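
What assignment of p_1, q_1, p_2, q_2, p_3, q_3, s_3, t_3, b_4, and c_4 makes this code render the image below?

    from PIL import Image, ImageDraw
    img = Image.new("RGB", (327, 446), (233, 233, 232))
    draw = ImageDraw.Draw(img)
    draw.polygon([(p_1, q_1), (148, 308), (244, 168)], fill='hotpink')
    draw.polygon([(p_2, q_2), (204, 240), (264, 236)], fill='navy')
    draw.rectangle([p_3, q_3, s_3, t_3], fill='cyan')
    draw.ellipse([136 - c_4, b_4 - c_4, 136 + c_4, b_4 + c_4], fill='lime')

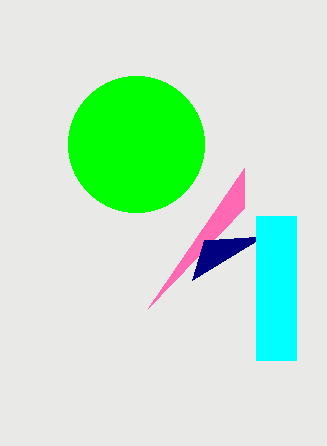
p_1 = 244
q_1 = 208
p_2 = 192
q_2 = 280
p_3 = 256
q_3 = 216
s_3 = 296
t_3 = 360
b_4 = 144
c_4 = 68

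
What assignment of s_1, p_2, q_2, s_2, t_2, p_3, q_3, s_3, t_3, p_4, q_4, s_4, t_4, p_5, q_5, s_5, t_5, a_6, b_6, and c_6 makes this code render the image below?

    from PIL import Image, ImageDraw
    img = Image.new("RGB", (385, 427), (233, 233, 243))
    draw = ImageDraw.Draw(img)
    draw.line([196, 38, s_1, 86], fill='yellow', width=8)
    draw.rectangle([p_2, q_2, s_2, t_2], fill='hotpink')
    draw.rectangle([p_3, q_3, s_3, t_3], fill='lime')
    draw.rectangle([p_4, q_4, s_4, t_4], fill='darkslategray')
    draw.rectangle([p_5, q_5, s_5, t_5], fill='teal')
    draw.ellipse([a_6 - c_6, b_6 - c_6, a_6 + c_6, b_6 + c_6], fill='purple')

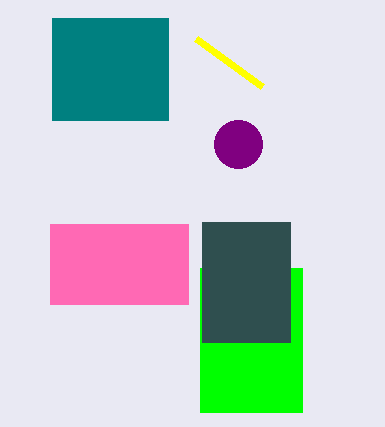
s_1 = 262; p_2 = 50; q_2 = 224; s_2 = 188; t_2 = 304; p_3 = 200; q_3 = 268; s_3 = 302; t_3 = 412; p_4 = 202; q_4 = 222; s_4 = 290; t_4 = 342; p_5 = 52; q_5 = 18; s_5 = 168; t_5 = 120; a_6 = 238; b_6 = 144; c_6 = 24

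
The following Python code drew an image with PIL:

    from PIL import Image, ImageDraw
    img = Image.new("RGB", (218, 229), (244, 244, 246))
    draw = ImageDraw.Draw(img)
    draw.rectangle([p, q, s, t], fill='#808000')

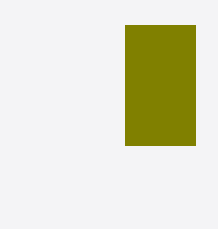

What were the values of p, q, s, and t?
p = 125
q = 25
s = 195
t = 145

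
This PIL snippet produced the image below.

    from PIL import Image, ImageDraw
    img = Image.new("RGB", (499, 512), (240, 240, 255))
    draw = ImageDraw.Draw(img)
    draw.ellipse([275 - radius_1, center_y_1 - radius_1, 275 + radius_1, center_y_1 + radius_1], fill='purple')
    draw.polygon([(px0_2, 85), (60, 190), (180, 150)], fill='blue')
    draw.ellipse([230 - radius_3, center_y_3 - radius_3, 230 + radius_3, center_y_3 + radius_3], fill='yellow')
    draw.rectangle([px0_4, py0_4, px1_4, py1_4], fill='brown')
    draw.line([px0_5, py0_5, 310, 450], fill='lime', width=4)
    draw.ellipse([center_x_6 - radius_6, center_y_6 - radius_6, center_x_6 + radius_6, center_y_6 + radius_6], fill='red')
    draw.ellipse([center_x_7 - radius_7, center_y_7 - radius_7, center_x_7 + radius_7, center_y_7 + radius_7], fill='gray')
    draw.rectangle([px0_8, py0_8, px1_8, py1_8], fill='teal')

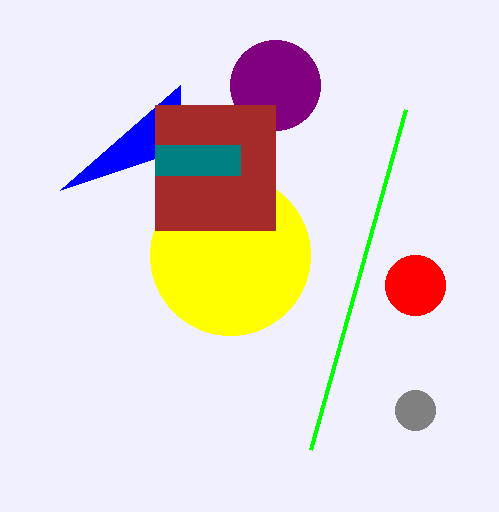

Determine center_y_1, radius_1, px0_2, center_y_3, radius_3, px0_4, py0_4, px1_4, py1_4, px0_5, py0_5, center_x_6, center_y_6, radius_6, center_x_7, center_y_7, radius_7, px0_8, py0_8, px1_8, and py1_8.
center_y_1 = 85, radius_1 = 45, px0_2 = 180, center_y_3 = 255, radius_3 = 80, px0_4 = 155, py0_4 = 105, px1_4 = 275, py1_4 = 230, px0_5 = 405, py0_5 = 110, center_x_6 = 415, center_y_6 = 285, radius_6 = 30, center_x_7 = 415, center_y_7 = 410, radius_7 = 20, px0_8 = 155, py0_8 = 145, px1_8 = 240, py1_8 = 175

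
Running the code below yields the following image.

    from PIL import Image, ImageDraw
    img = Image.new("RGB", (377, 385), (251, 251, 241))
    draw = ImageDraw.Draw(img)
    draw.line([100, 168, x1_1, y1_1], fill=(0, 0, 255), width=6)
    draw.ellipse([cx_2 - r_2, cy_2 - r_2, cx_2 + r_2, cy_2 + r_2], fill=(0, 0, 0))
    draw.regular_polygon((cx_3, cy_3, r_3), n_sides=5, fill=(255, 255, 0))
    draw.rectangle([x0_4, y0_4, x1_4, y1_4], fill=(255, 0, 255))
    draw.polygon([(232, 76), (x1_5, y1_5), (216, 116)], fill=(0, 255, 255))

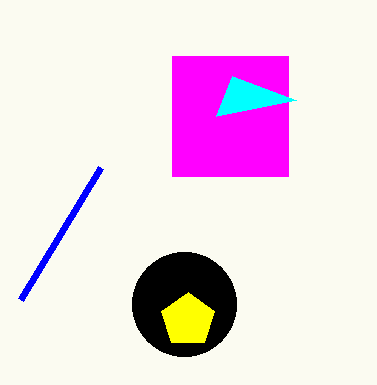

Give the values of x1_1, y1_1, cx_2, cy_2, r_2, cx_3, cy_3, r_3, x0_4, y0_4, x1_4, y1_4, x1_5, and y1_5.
x1_1 = 20
y1_1 = 300
cx_2 = 184
cy_2 = 304
r_2 = 52
cx_3 = 188
cy_3 = 320
r_3 = 28
x0_4 = 172
y0_4 = 56
x1_4 = 288
y1_4 = 176
x1_5 = 296
y1_5 = 100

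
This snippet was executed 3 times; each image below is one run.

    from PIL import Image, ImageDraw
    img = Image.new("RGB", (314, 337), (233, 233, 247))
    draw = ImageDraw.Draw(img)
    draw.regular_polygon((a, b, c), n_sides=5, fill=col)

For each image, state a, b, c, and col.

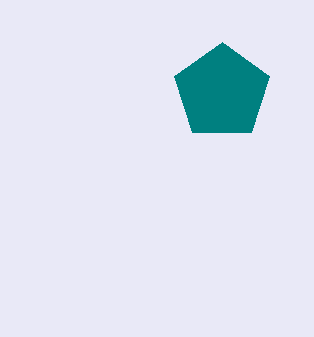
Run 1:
a = 222, b = 92, c = 50, col = 'teal'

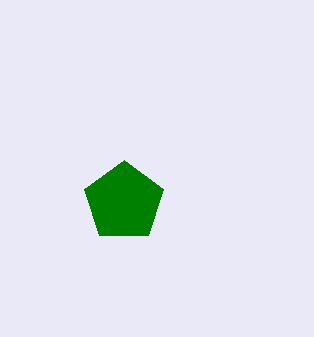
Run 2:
a = 124; b = 202; c = 42; col = 'green'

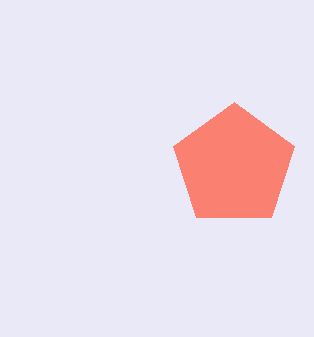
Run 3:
a = 234
b = 166
c = 64
col = 'salmon'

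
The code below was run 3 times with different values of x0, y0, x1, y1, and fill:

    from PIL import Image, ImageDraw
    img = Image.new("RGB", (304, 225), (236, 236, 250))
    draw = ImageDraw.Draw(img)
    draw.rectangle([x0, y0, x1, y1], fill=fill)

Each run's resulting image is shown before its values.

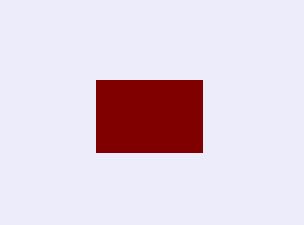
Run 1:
x0 = 96
y0 = 80
x1 = 202
y1 = 152
fill = 'maroon'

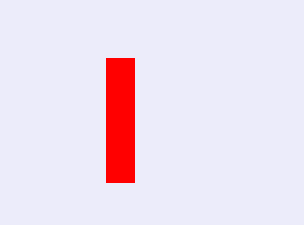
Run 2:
x0 = 106; y0 = 58; x1 = 134; y1 = 182; fill = 'red'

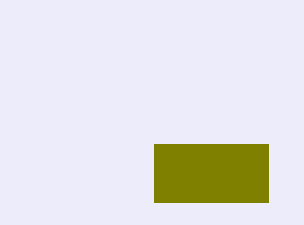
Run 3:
x0 = 154, y0 = 144, x1 = 268, y1 = 202, fill = 'olive'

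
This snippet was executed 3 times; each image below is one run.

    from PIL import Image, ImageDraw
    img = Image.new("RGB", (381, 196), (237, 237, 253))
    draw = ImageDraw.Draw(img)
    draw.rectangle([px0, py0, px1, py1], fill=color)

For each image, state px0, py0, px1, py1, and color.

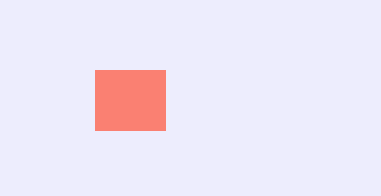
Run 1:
px0 = 95; py0 = 70; px1 = 165; py1 = 130; color = 'salmon'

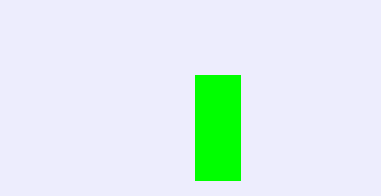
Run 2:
px0 = 195; py0 = 75; px1 = 240; py1 = 180; color = 'lime'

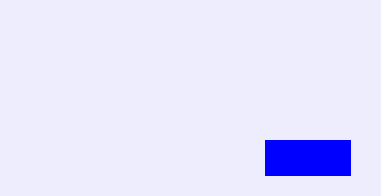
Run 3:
px0 = 265, py0 = 140, px1 = 350, py1 = 175, color = 'blue'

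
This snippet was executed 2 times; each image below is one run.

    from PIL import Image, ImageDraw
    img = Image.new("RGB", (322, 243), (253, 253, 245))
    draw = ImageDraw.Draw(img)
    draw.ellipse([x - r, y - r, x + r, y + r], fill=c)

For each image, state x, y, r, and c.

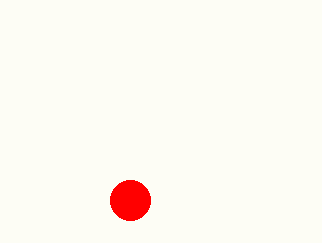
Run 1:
x = 130, y = 200, r = 20, c = 'red'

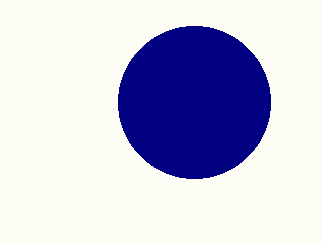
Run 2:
x = 194
y = 102
r = 76
c = 'navy'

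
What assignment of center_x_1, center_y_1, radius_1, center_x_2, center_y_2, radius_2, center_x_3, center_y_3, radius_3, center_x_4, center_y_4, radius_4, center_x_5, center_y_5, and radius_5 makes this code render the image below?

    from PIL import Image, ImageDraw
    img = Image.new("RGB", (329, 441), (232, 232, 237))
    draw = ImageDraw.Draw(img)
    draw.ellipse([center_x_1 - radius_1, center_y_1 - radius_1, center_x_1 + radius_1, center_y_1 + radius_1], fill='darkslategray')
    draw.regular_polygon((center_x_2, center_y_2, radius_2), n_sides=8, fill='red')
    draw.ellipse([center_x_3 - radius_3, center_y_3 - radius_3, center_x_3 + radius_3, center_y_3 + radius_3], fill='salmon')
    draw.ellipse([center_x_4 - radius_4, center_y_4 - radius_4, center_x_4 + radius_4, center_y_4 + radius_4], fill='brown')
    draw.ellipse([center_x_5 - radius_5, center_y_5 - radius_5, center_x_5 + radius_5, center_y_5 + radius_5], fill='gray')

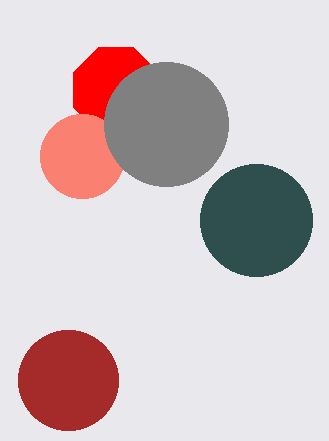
center_x_1 = 256; center_y_1 = 220; radius_1 = 56; center_x_2 = 116; center_y_2 = 90; radius_2 = 46; center_x_3 = 82; center_y_3 = 156; radius_3 = 42; center_x_4 = 68; center_y_4 = 380; radius_4 = 50; center_x_5 = 166; center_y_5 = 124; radius_5 = 62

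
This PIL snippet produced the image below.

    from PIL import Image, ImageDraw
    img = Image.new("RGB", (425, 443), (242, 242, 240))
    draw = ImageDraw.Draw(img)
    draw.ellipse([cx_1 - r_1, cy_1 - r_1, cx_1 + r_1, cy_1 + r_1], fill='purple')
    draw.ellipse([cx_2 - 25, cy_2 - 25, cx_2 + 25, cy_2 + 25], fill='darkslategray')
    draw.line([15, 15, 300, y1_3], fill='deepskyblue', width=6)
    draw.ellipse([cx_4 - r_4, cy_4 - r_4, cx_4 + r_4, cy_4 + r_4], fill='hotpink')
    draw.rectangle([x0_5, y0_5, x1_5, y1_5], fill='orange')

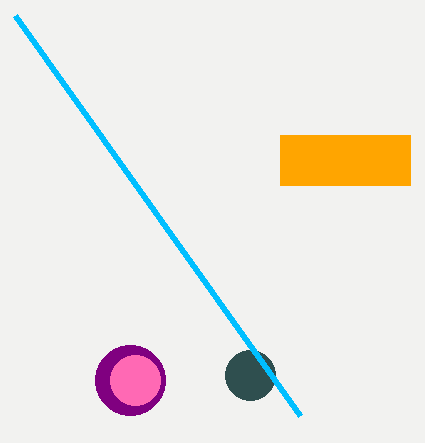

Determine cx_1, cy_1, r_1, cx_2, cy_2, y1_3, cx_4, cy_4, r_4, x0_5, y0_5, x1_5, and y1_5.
cx_1 = 130; cy_1 = 380; r_1 = 35; cx_2 = 250; cy_2 = 375; y1_3 = 415; cx_4 = 135; cy_4 = 380; r_4 = 25; x0_5 = 280; y0_5 = 135; x1_5 = 410; y1_5 = 185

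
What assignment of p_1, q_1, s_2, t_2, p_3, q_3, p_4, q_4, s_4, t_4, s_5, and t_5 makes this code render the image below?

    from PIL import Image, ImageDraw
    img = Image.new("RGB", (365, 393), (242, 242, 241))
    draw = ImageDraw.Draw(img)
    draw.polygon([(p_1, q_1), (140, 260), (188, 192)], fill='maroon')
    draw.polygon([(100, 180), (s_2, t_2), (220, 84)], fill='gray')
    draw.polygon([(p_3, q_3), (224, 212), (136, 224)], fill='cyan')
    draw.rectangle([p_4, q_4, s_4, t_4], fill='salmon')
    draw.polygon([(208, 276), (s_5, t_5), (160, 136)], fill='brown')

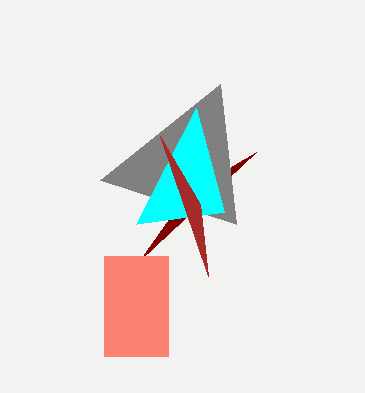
p_1 = 256; q_1 = 152; s_2 = 236; t_2 = 224; p_3 = 196; q_3 = 108; p_4 = 104; q_4 = 256; s_4 = 168; t_4 = 356; s_5 = 200; t_5 = 204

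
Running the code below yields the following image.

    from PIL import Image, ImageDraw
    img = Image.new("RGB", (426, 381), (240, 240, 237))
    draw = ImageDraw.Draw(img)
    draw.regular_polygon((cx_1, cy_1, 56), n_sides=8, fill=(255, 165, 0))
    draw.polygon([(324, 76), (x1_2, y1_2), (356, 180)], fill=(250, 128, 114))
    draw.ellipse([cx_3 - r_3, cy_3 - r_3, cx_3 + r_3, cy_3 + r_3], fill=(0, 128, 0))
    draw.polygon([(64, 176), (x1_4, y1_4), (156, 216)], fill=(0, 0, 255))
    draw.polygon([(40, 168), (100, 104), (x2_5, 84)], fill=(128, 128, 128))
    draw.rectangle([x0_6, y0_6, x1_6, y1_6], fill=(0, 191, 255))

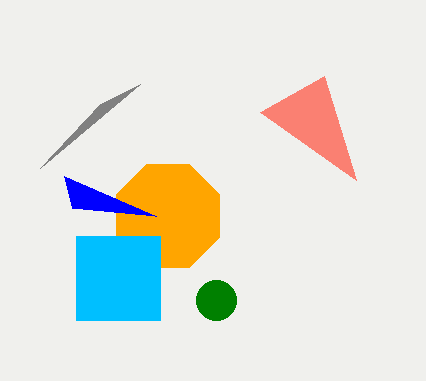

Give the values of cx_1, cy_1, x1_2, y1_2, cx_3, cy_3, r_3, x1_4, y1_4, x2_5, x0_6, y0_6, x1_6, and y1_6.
cx_1 = 168
cy_1 = 216
x1_2 = 260
y1_2 = 112
cx_3 = 216
cy_3 = 300
r_3 = 20
x1_4 = 72
y1_4 = 208
x2_5 = 140
x0_6 = 76
y0_6 = 236
x1_6 = 160
y1_6 = 320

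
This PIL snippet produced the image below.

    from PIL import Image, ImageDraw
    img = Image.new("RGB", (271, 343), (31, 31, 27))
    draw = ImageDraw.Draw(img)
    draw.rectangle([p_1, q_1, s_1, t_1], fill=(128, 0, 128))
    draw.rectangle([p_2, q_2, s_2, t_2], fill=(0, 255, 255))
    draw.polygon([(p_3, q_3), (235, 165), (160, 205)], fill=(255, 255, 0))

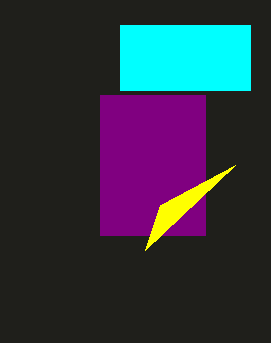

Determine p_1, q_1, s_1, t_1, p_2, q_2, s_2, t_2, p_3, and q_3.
p_1 = 100; q_1 = 95; s_1 = 205; t_1 = 235; p_2 = 120; q_2 = 25; s_2 = 250; t_2 = 90; p_3 = 145; q_3 = 250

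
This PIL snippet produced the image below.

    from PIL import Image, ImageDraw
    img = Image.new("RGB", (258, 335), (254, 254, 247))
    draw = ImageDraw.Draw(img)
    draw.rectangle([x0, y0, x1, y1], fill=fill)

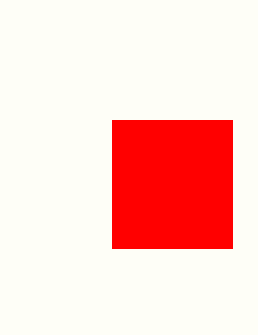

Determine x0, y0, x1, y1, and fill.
x0 = 112; y0 = 120; x1 = 232; y1 = 248; fill = 'red'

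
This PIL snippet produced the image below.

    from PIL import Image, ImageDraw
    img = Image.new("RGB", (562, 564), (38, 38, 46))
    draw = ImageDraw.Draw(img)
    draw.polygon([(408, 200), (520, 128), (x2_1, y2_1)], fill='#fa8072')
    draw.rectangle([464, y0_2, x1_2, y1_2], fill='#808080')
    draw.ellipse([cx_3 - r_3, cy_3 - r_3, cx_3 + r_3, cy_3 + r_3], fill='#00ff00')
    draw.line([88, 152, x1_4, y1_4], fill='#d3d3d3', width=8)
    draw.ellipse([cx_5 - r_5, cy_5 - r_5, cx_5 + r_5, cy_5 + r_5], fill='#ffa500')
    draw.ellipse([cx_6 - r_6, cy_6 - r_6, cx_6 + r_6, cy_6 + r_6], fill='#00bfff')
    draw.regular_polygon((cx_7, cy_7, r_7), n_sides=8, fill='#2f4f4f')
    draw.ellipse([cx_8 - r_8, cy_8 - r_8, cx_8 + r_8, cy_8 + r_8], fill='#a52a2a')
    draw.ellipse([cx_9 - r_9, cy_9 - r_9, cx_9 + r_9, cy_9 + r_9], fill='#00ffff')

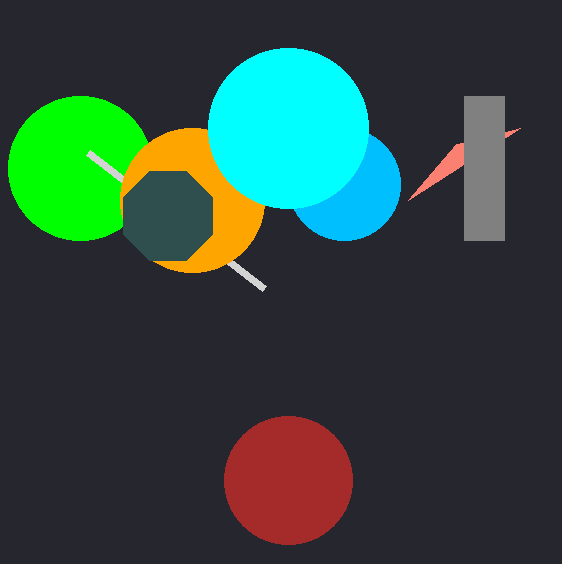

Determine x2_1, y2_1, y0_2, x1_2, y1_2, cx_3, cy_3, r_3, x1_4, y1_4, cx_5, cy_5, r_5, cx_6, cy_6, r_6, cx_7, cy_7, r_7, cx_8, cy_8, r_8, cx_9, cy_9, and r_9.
x2_1 = 456, y2_1 = 144, y0_2 = 96, x1_2 = 504, y1_2 = 240, cx_3 = 80, cy_3 = 168, r_3 = 72, x1_4 = 264, y1_4 = 288, cx_5 = 192, cy_5 = 200, r_5 = 72, cx_6 = 344, cy_6 = 184, r_6 = 56, cx_7 = 168, cy_7 = 216, r_7 = 48, cx_8 = 288, cy_8 = 480, r_8 = 64, cx_9 = 288, cy_9 = 128, r_9 = 80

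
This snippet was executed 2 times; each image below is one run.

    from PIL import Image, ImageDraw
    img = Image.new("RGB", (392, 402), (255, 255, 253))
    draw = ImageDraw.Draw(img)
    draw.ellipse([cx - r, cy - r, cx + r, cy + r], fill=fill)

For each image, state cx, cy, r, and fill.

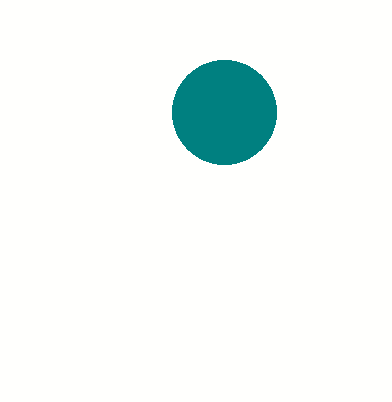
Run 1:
cx = 224
cy = 112
r = 52
fill = 'teal'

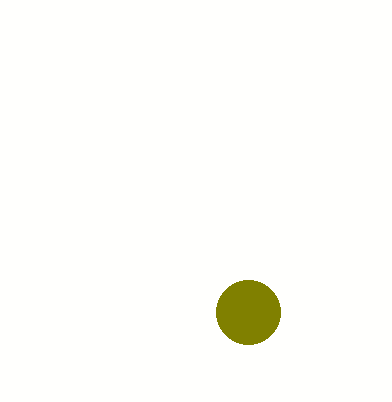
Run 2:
cx = 248
cy = 312
r = 32
fill = 'olive'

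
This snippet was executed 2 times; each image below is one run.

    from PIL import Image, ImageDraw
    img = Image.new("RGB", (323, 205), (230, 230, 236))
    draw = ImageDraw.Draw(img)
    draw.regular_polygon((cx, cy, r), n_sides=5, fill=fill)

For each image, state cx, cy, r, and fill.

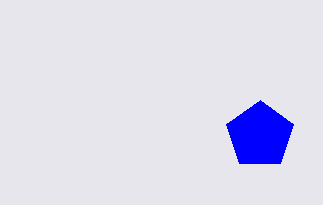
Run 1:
cx = 260, cy = 135, r = 35, fill = 'blue'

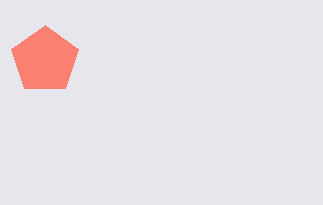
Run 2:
cx = 45, cy = 60, r = 35, fill = 'salmon'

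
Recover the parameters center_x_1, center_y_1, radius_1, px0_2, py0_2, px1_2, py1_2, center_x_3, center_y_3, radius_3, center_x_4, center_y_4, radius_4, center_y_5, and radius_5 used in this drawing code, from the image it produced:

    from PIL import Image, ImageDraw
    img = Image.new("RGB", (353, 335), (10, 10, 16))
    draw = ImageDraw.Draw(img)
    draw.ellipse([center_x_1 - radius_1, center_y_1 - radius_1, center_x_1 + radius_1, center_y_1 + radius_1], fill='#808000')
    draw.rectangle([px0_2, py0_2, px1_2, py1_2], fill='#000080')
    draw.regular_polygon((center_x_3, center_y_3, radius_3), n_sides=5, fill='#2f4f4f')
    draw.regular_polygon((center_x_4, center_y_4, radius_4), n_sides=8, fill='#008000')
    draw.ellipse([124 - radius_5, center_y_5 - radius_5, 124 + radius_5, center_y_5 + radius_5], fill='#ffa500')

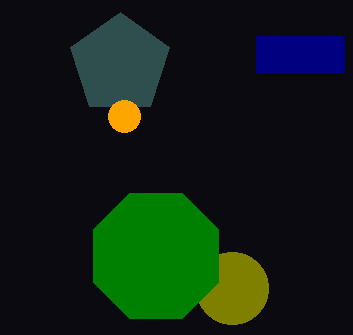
center_x_1 = 232, center_y_1 = 288, radius_1 = 36, px0_2 = 256, py0_2 = 36, px1_2 = 344, py1_2 = 72, center_x_3 = 120, center_y_3 = 64, radius_3 = 52, center_x_4 = 156, center_y_4 = 256, radius_4 = 68, center_y_5 = 116, radius_5 = 16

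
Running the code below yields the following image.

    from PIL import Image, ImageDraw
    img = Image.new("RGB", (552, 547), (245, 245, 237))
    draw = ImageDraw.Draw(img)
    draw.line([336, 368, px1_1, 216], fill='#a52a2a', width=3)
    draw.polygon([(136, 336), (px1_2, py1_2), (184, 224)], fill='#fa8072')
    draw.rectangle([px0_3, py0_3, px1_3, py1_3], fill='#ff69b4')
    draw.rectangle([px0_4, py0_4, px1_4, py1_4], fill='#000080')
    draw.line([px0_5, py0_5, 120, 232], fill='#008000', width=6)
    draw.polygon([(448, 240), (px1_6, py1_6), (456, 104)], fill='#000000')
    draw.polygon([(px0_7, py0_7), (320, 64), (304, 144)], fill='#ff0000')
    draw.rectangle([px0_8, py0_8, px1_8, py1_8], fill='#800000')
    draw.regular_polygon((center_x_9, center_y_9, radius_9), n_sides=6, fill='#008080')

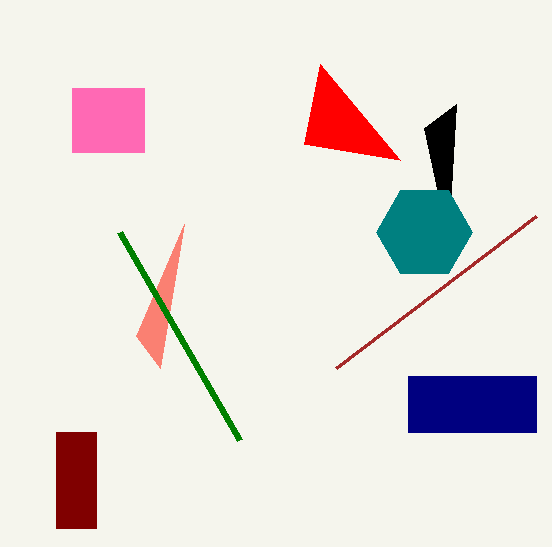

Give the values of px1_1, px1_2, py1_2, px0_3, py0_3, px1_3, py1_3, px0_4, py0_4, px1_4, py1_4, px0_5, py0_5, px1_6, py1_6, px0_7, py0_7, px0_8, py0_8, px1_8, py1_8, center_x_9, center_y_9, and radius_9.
px1_1 = 536
px1_2 = 160
py1_2 = 368
px0_3 = 72
py0_3 = 88
px1_3 = 144
py1_3 = 152
px0_4 = 408
py0_4 = 376
px1_4 = 536
py1_4 = 432
px0_5 = 240
py0_5 = 440
px1_6 = 424
py1_6 = 128
px0_7 = 400
py0_7 = 160
px0_8 = 56
py0_8 = 432
px1_8 = 96
py1_8 = 528
center_x_9 = 424
center_y_9 = 232
radius_9 = 48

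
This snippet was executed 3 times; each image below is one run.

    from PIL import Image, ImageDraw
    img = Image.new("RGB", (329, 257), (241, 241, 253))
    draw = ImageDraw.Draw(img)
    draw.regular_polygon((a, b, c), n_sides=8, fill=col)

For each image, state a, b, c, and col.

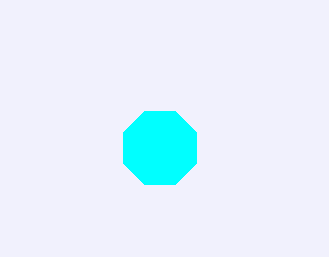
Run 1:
a = 160; b = 148; c = 40; col = 'cyan'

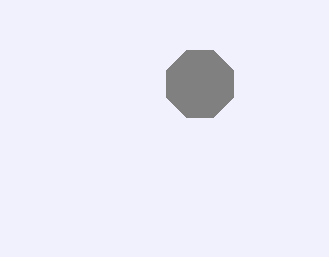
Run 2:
a = 200
b = 84
c = 36
col = 'gray'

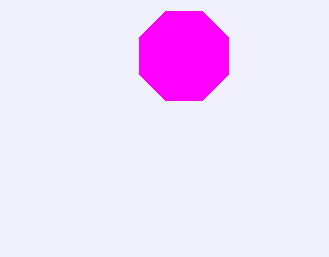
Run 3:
a = 184; b = 56; c = 48; col = 'magenta'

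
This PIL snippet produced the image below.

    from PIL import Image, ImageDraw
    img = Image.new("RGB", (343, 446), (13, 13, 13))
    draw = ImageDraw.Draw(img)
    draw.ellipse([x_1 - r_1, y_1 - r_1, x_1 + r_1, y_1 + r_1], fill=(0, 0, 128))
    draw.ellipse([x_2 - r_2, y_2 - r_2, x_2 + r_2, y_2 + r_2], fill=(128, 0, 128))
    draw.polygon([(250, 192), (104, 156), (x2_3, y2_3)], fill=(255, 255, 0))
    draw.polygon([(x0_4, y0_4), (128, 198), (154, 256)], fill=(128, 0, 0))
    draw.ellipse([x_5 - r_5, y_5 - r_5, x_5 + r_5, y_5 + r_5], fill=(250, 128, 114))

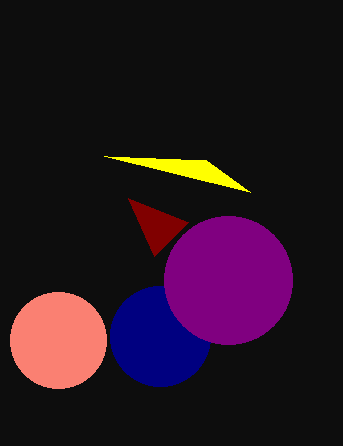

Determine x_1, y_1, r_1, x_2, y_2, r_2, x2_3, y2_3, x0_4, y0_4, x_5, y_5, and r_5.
x_1 = 160; y_1 = 336; r_1 = 50; x_2 = 228; y_2 = 280; r_2 = 64; x2_3 = 206; y2_3 = 160; x0_4 = 188; y0_4 = 222; x_5 = 58; y_5 = 340; r_5 = 48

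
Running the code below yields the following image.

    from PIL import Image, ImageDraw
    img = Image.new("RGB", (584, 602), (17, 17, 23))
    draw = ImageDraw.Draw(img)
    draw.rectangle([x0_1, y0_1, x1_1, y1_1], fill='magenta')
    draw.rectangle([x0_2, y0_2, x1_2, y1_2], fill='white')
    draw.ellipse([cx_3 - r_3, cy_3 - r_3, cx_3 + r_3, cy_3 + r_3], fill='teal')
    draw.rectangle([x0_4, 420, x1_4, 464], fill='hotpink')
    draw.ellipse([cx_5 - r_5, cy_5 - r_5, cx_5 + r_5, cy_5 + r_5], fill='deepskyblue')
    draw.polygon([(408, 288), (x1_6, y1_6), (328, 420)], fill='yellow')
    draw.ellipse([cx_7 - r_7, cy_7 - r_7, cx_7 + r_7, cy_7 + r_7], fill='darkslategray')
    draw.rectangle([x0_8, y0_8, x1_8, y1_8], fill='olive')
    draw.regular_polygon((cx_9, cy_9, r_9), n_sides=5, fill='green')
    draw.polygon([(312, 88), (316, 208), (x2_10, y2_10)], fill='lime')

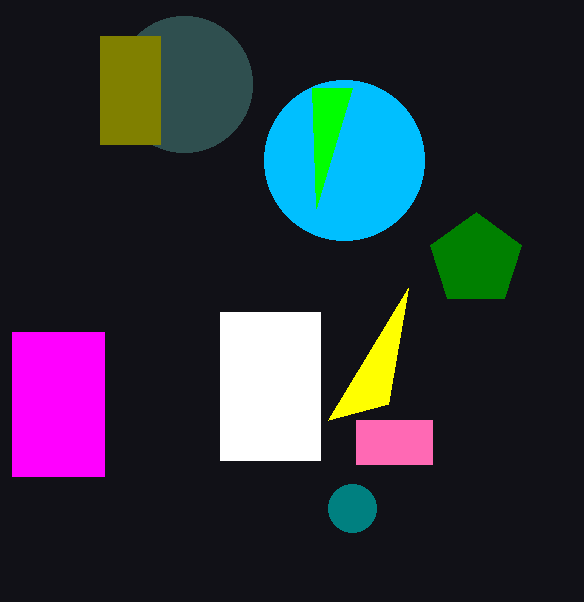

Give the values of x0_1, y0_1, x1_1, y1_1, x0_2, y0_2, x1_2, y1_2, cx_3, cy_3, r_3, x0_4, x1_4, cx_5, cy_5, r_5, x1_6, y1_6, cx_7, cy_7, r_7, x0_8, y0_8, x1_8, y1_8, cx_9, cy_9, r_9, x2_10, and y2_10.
x0_1 = 12; y0_1 = 332; x1_1 = 104; y1_1 = 476; x0_2 = 220; y0_2 = 312; x1_2 = 320; y1_2 = 460; cx_3 = 352; cy_3 = 508; r_3 = 24; x0_4 = 356; x1_4 = 432; cx_5 = 344; cy_5 = 160; r_5 = 80; x1_6 = 388; y1_6 = 404; cx_7 = 184; cy_7 = 84; r_7 = 68; x0_8 = 100; y0_8 = 36; x1_8 = 160; y1_8 = 144; cx_9 = 476; cy_9 = 260; r_9 = 48; x2_10 = 352; y2_10 = 88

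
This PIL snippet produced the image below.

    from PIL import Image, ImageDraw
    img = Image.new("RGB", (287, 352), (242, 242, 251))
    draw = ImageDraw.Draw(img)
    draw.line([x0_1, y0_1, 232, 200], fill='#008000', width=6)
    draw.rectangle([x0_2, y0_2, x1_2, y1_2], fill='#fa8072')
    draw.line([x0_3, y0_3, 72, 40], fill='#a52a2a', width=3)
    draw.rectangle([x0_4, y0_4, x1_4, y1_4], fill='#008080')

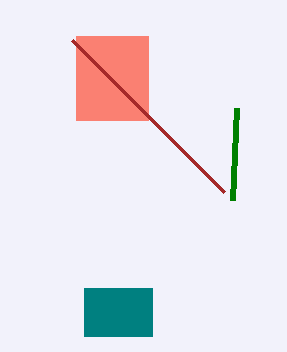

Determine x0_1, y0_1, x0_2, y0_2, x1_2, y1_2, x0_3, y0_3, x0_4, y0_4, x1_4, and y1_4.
x0_1 = 236, y0_1 = 108, x0_2 = 76, y0_2 = 36, x1_2 = 148, y1_2 = 120, x0_3 = 224, y0_3 = 192, x0_4 = 84, y0_4 = 288, x1_4 = 152, y1_4 = 336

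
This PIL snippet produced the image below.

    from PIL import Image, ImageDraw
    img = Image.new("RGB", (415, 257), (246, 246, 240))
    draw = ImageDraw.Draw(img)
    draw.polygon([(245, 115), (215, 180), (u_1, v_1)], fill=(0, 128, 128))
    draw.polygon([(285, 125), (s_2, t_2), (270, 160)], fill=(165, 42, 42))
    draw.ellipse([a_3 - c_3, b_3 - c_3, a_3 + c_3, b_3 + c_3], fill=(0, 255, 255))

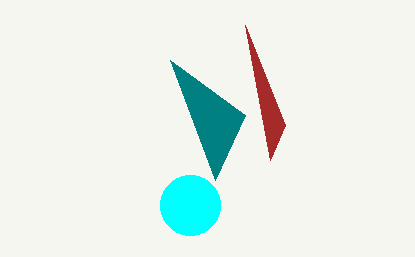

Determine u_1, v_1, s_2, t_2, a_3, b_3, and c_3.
u_1 = 170; v_1 = 60; s_2 = 245; t_2 = 25; a_3 = 190; b_3 = 205; c_3 = 30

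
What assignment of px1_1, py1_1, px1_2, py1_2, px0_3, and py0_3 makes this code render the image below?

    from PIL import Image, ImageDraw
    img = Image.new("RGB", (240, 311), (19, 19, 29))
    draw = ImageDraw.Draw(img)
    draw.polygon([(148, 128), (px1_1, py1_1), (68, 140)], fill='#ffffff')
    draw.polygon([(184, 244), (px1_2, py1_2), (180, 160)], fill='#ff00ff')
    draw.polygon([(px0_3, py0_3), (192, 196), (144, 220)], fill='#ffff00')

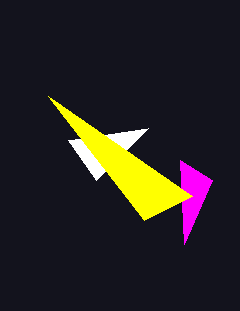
px1_1 = 96
py1_1 = 180
px1_2 = 212
py1_2 = 180
px0_3 = 48
py0_3 = 96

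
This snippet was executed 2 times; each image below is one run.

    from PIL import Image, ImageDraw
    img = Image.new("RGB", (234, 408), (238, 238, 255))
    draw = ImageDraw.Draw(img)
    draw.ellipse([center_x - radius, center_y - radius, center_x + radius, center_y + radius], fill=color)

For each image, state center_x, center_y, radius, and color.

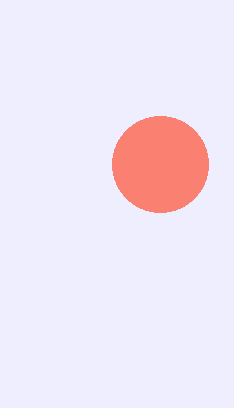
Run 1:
center_x = 160
center_y = 164
radius = 48
color = 'salmon'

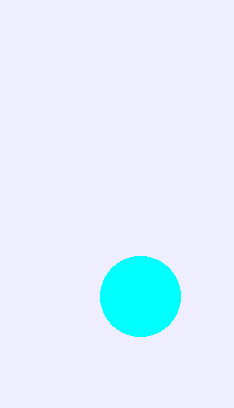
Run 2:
center_x = 140, center_y = 296, radius = 40, color = 'cyan'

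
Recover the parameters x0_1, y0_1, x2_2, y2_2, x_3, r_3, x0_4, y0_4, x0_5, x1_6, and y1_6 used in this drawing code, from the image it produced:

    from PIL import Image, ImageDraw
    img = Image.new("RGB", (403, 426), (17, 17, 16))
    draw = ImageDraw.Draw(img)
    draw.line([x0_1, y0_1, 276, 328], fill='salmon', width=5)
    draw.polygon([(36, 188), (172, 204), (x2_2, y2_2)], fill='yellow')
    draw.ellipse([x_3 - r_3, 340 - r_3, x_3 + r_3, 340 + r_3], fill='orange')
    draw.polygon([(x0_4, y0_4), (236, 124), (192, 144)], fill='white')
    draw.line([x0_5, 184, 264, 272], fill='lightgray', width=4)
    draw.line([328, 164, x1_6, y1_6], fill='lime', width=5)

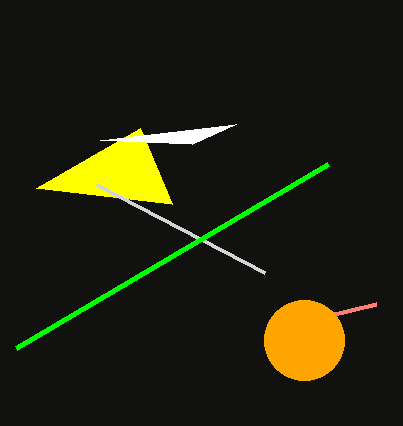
x0_1 = 376, y0_1 = 304, x2_2 = 140, y2_2 = 128, x_3 = 304, r_3 = 40, x0_4 = 100, y0_4 = 140, x0_5 = 96, x1_6 = 16, y1_6 = 348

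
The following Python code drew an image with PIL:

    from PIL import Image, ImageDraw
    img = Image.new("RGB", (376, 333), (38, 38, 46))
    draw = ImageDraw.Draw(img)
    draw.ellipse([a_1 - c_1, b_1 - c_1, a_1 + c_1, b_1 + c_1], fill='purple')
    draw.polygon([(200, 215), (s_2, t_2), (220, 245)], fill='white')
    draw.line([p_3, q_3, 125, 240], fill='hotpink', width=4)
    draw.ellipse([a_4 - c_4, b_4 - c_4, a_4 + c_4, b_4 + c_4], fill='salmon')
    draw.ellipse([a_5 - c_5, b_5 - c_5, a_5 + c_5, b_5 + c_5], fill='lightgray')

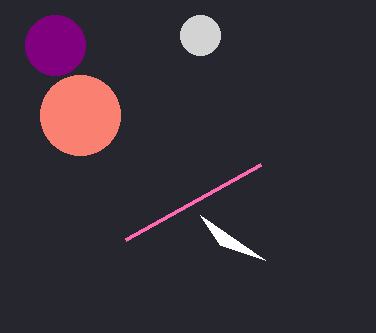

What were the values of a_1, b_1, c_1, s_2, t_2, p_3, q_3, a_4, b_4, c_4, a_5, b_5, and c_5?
a_1 = 55
b_1 = 45
c_1 = 30
s_2 = 265
t_2 = 260
p_3 = 260
q_3 = 165
a_4 = 80
b_4 = 115
c_4 = 40
a_5 = 200
b_5 = 35
c_5 = 20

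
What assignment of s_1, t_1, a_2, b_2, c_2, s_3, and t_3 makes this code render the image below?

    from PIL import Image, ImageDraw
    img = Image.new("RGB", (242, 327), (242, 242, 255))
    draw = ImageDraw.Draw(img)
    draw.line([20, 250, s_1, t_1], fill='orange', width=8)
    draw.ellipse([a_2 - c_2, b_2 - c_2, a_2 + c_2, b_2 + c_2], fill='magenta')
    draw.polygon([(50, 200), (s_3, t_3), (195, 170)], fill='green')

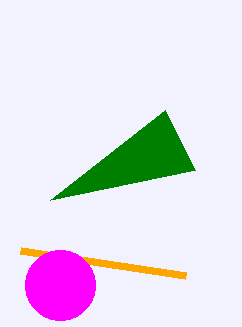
s_1 = 185, t_1 = 275, a_2 = 60, b_2 = 285, c_2 = 35, s_3 = 165, t_3 = 110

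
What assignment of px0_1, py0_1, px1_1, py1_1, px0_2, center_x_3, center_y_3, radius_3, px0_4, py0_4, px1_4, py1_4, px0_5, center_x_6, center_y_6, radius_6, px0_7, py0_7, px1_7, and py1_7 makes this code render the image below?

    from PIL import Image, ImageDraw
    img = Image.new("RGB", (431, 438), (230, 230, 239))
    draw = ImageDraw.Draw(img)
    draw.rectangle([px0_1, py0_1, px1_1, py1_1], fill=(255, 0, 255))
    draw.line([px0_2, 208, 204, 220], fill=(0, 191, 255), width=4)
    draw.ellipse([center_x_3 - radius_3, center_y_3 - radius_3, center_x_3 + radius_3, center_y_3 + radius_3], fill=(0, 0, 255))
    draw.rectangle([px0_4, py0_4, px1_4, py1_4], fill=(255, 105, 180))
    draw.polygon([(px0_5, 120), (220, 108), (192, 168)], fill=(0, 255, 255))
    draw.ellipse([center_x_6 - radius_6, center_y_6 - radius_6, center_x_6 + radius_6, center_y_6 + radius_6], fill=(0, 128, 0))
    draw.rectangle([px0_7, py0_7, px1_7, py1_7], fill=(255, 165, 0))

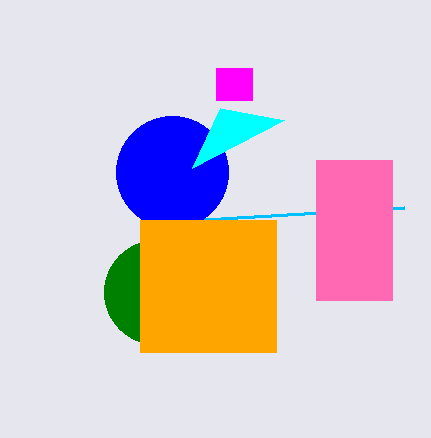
px0_1 = 216, py0_1 = 68, px1_1 = 252, py1_1 = 100, px0_2 = 404, center_x_3 = 172, center_y_3 = 172, radius_3 = 56, px0_4 = 316, py0_4 = 160, px1_4 = 392, py1_4 = 300, px0_5 = 284, center_x_6 = 156, center_y_6 = 292, radius_6 = 52, px0_7 = 140, py0_7 = 220, px1_7 = 276, py1_7 = 352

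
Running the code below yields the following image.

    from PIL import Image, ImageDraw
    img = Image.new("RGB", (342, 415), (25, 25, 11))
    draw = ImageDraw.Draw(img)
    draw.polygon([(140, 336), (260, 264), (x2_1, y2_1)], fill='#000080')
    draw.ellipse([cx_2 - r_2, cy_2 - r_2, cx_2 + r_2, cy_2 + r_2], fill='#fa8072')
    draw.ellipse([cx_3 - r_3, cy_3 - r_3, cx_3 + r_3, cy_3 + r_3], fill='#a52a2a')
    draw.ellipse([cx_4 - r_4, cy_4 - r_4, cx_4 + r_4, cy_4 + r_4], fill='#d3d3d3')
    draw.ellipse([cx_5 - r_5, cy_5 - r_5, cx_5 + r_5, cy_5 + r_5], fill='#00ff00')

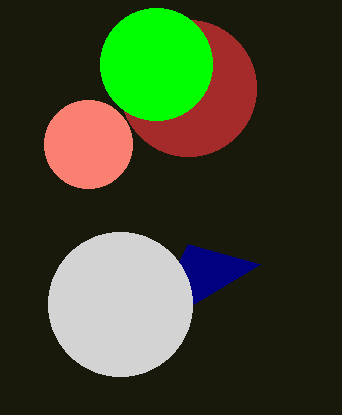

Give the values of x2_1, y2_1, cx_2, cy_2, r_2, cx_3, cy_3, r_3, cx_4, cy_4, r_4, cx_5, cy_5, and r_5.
x2_1 = 188; y2_1 = 244; cx_2 = 88; cy_2 = 144; r_2 = 44; cx_3 = 188; cy_3 = 88; r_3 = 68; cx_4 = 120; cy_4 = 304; r_4 = 72; cx_5 = 156; cy_5 = 64; r_5 = 56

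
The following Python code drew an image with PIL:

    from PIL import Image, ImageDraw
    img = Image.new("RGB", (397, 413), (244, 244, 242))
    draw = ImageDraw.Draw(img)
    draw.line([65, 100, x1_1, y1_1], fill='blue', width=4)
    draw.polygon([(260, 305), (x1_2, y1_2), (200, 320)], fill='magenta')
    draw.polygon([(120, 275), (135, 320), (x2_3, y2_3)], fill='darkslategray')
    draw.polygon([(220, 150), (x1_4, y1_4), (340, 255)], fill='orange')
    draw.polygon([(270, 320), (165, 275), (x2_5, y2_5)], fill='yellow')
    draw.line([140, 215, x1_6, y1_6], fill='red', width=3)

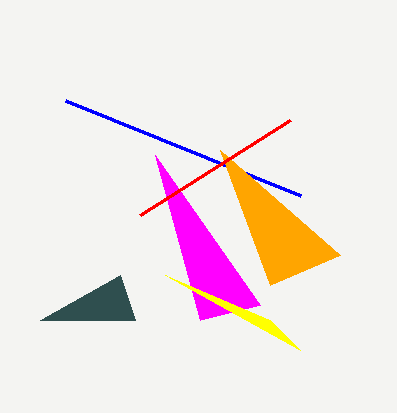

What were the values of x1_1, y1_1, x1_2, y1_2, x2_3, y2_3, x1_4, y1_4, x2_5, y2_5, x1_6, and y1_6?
x1_1 = 300, y1_1 = 195, x1_2 = 155, y1_2 = 155, x2_3 = 40, y2_3 = 320, x1_4 = 270, y1_4 = 285, x2_5 = 300, y2_5 = 350, x1_6 = 290, y1_6 = 120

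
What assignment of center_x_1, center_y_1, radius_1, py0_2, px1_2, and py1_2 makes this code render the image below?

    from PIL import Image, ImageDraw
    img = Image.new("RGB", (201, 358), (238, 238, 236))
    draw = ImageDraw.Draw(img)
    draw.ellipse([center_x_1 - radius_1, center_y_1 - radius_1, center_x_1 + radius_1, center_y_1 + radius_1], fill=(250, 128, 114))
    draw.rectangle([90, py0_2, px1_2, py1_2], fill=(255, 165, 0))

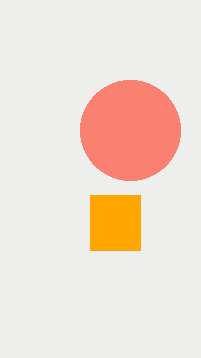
center_x_1 = 130, center_y_1 = 130, radius_1 = 50, py0_2 = 195, px1_2 = 140, py1_2 = 250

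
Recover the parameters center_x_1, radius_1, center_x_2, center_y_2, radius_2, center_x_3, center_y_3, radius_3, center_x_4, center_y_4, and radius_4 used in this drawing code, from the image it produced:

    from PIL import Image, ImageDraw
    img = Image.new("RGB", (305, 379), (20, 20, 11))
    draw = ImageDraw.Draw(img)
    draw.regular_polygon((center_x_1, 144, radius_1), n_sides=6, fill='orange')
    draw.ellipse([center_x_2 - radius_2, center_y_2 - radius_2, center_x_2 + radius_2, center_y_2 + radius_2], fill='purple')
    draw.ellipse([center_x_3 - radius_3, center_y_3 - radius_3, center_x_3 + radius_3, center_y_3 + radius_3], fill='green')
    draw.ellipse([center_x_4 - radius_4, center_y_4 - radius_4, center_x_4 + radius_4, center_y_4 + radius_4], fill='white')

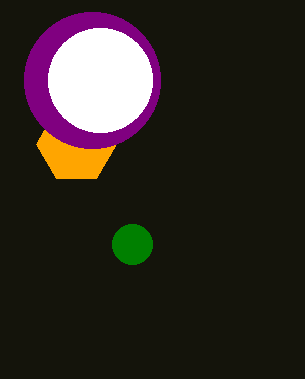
center_x_1 = 76
radius_1 = 40
center_x_2 = 92
center_y_2 = 80
radius_2 = 68
center_x_3 = 132
center_y_3 = 244
radius_3 = 20
center_x_4 = 100
center_y_4 = 80
radius_4 = 52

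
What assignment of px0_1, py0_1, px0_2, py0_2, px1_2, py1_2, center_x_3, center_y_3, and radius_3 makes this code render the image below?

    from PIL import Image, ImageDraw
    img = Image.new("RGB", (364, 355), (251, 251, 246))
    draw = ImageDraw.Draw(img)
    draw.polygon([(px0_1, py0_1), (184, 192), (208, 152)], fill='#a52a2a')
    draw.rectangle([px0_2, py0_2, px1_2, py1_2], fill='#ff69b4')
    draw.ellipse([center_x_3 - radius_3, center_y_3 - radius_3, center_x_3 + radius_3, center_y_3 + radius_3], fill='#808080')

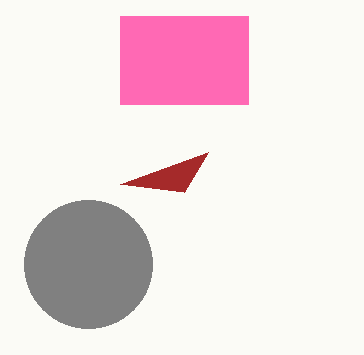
px0_1 = 120
py0_1 = 184
px0_2 = 120
py0_2 = 16
px1_2 = 248
py1_2 = 104
center_x_3 = 88
center_y_3 = 264
radius_3 = 64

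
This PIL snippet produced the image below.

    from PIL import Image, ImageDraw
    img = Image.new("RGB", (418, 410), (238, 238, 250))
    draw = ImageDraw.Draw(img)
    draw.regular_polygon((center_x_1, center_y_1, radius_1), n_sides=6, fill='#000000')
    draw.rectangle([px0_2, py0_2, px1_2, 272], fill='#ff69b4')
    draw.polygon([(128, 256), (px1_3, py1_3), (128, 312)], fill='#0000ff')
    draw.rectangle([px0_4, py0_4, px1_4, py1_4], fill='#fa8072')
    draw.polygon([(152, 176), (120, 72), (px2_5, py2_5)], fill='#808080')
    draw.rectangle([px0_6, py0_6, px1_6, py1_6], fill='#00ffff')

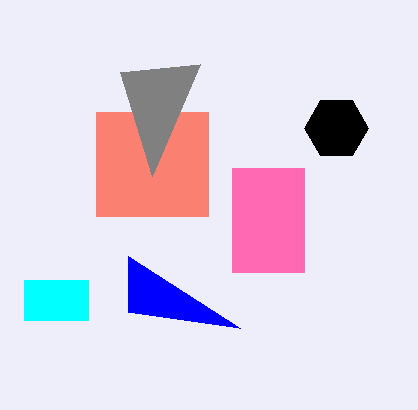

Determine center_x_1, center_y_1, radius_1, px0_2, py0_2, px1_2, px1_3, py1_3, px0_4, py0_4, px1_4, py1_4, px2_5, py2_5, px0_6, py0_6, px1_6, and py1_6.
center_x_1 = 336
center_y_1 = 128
radius_1 = 32
px0_2 = 232
py0_2 = 168
px1_2 = 304
px1_3 = 240
py1_3 = 328
px0_4 = 96
py0_4 = 112
px1_4 = 208
py1_4 = 216
px2_5 = 200
py2_5 = 64
px0_6 = 24
py0_6 = 280
px1_6 = 88
py1_6 = 320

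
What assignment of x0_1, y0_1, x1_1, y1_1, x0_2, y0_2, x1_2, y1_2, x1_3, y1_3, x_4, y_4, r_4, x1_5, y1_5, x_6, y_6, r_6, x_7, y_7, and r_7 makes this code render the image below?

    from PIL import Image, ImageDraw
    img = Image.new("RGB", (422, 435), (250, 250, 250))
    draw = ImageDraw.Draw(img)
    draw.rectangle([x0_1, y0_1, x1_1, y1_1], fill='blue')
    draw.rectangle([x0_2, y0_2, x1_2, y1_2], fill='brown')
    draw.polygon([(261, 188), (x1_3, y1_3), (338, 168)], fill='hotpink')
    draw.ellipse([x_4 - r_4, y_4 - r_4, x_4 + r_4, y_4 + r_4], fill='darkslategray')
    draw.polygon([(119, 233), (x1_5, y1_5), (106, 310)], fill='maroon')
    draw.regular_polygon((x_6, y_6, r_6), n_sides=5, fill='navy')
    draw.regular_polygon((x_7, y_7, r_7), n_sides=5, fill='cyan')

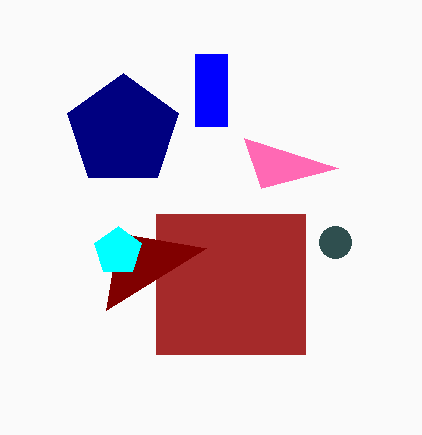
x0_1 = 195; y0_1 = 54; x1_1 = 227; y1_1 = 126; x0_2 = 156; y0_2 = 214; x1_2 = 305; y1_2 = 354; x1_3 = 244; y1_3 = 138; x_4 = 335; y_4 = 242; r_4 = 16; x1_5 = 206; y1_5 = 248; x_6 = 123; y_6 = 131; r_6 = 58; x_7 = 118; y_7 = 251; r_7 = 25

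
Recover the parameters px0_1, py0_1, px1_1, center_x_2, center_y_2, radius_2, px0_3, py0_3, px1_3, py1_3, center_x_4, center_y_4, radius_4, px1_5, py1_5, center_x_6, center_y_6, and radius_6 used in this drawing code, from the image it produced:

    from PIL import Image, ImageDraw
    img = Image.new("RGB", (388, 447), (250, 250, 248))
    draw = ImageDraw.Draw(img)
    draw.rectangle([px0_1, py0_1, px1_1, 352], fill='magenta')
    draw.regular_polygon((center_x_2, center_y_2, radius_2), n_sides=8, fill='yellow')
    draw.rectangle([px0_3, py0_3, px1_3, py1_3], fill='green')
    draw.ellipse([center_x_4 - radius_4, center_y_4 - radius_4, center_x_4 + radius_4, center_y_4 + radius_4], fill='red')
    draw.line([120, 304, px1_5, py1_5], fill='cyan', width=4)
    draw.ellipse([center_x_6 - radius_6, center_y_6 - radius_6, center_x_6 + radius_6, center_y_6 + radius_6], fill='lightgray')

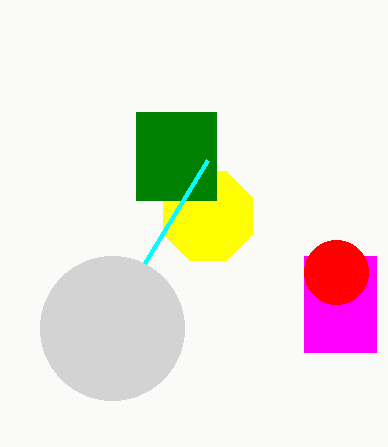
px0_1 = 304, py0_1 = 256, px1_1 = 376, center_x_2 = 208, center_y_2 = 216, radius_2 = 48, px0_3 = 136, py0_3 = 112, px1_3 = 216, py1_3 = 200, center_x_4 = 336, center_y_4 = 272, radius_4 = 32, px1_5 = 208, py1_5 = 160, center_x_6 = 112, center_y_6 = 328, radius_6 = 72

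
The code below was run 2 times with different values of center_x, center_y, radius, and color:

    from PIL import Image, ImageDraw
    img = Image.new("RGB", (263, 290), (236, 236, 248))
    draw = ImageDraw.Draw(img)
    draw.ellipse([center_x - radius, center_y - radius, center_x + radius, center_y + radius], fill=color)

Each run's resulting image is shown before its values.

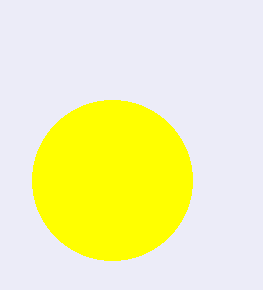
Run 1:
center_x = 112
center_y = 180
radius = 80
color = 'yellow'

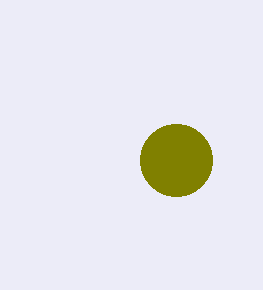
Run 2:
center_x = 176
center_y = 160
radius = 36
color = 'olive'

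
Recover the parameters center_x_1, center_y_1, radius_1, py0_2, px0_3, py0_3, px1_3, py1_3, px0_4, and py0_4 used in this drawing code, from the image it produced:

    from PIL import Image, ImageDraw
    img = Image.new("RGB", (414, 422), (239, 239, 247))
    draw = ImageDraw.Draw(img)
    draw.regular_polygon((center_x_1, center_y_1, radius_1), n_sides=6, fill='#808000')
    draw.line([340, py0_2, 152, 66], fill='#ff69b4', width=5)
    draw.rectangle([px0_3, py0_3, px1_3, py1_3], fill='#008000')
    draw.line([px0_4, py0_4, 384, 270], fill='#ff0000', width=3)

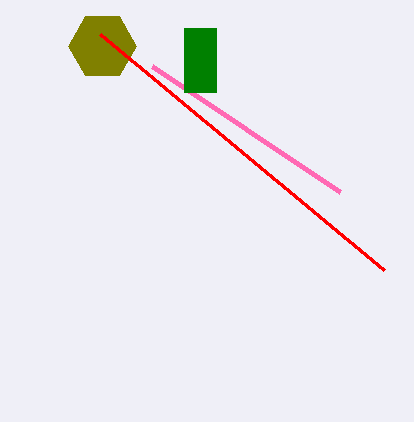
center_x_1 = 102; center_y_1 = 46; radius_1 = 34; py0_2 = 192; px0_3 = 184; py0_3 = 28; px1_3 = 216; py1_3 = 92; px0_4 = 100; py0_4 = 34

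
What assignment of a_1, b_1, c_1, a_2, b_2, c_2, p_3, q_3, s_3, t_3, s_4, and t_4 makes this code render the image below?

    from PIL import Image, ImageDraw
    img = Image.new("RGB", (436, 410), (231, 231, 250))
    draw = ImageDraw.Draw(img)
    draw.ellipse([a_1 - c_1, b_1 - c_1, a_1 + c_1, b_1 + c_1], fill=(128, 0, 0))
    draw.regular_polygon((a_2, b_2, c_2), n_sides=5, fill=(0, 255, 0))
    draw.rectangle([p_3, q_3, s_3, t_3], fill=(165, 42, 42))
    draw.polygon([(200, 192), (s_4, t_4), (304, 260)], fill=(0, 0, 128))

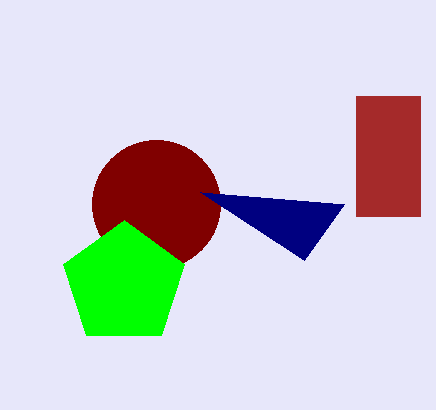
a_1 = 156
b_1 = 204
c_1 = 64
a_2 = 124
b_2 = 284
c_2 = 64
p_3 = 356
q_3 = 96
s_3 = 420
t_3 = 216
s_4 = 344
t_4 = 204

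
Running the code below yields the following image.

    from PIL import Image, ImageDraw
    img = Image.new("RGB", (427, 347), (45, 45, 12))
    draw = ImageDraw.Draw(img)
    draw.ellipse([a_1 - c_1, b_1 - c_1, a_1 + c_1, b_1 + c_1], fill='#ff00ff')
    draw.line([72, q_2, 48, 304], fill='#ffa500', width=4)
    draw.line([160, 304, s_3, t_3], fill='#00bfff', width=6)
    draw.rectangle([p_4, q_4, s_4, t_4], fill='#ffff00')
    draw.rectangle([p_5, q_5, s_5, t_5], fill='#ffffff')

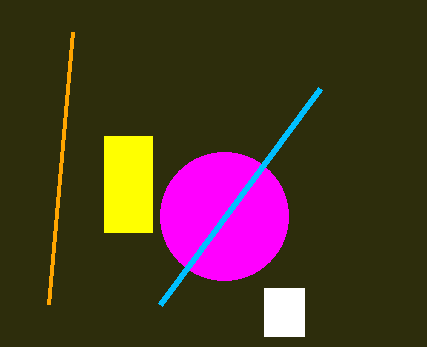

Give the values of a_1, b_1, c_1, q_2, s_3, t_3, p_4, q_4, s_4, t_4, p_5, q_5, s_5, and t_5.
a_1 = 224; b_1 = 216; c_1 = 64; q_2 = 32; s_3 = 320; t_3 = 88; p_4 = 104; q_4 = 136; s_4 = 152; t_4 = 232; p_5 = 264; q_5 = 288; s_5 = 304; t_5 = 336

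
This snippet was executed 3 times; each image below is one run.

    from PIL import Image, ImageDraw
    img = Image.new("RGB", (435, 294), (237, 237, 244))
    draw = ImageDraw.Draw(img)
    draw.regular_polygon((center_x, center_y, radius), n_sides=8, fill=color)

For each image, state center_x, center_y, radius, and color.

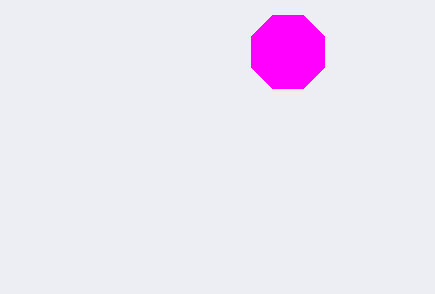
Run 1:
center_x = 288; center_y = 52; radius = 40; color = 'magenta'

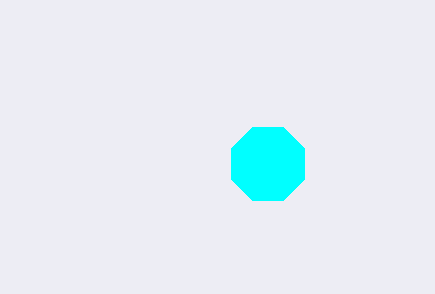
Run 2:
center_x = 268
center_y = 164
radius = 40
color = 'cyan'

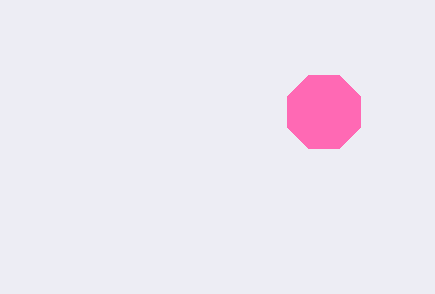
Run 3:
center_x = 324
center_y = 112
radius = 40
color = 'hotpink'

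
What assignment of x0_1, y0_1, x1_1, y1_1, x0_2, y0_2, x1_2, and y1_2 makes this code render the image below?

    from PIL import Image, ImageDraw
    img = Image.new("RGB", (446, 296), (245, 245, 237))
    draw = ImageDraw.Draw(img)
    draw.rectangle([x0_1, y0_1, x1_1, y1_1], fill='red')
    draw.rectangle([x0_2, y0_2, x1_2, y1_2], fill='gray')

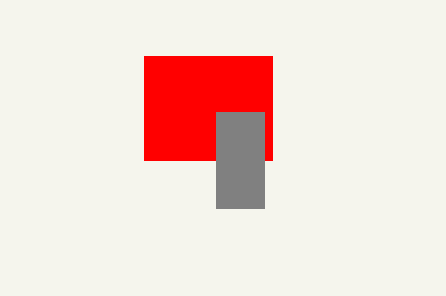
x0_1 = 144
y0_1 = 56
x1_1 = 272
y1_1 = 160
x0_2 = 216
y0_2 = 112
x1_2 = 264
y1_2 = 208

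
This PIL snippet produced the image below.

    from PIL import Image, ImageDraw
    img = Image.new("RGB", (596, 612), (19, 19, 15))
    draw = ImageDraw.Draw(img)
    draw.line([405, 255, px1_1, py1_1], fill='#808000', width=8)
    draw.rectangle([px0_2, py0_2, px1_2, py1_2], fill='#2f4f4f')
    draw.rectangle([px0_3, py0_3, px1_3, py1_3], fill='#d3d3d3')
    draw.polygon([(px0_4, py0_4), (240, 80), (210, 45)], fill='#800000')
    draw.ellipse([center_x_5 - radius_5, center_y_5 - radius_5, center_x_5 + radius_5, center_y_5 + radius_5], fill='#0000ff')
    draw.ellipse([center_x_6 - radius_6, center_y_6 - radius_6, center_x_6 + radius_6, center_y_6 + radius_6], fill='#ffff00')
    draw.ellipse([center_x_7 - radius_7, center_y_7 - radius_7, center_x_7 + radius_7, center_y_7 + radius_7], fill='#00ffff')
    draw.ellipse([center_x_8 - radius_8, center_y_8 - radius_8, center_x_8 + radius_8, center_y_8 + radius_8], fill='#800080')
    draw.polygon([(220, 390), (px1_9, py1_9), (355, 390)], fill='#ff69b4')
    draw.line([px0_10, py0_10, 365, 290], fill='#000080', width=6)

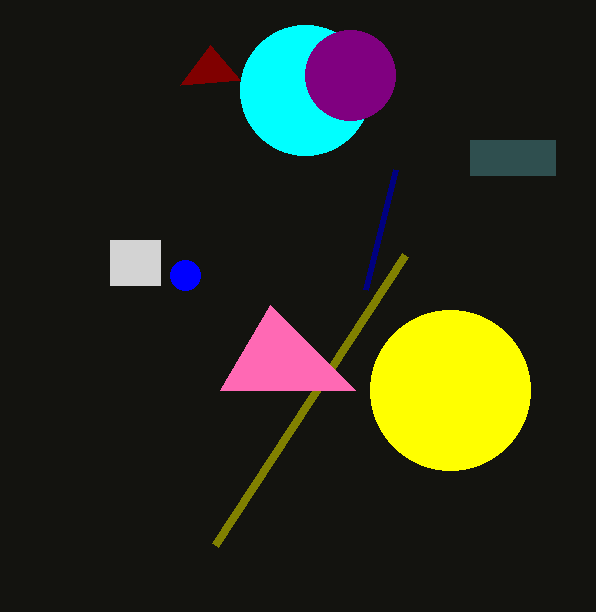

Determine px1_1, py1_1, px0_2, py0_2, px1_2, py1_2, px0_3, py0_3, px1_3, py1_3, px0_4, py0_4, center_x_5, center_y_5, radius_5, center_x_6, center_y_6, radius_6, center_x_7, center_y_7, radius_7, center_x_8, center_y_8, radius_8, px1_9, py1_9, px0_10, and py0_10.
px1_1 = 215, py1_1 = 545, px0_2 = 470, py0_2 = 140, px1_2 = 555, py1_2 = 175, px0_3 = 110, py0_3 = 240, px1_3 = 160, py1_3 = 285, px0_4 = 180, py0_4 = 85, center_x_5 = 185, center_y_5 = 275, radius_5 = 15, center_x_6 = 450, center_y_6 = 390, radius_6 = 80, center_x_7 = 305, center_y_7 = 90, radius_7 = 65, center_x_8 = 350, center_y_8 = 75, radius_8 = 45, px1_9 = 270, py1_9 = 305, px0_10 = 395, py0_10 = 170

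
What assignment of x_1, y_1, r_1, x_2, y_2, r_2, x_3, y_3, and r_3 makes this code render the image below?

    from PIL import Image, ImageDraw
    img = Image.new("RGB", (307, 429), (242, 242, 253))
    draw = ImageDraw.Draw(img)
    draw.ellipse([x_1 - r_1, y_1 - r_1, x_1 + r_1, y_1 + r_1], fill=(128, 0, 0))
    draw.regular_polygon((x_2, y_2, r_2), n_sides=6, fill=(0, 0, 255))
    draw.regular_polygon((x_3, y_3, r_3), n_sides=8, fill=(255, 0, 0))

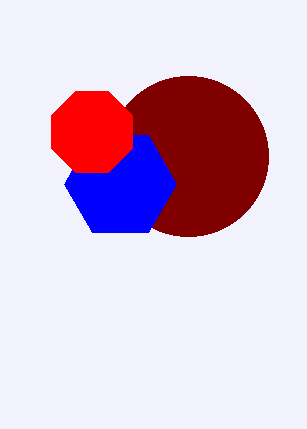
x_1 = 188, y_1 = 156, r_1 = 80, x_2 = 120, y_2 = 184, r_2 = 56, x_3 = 92, y_3 = 132, r_3 = 44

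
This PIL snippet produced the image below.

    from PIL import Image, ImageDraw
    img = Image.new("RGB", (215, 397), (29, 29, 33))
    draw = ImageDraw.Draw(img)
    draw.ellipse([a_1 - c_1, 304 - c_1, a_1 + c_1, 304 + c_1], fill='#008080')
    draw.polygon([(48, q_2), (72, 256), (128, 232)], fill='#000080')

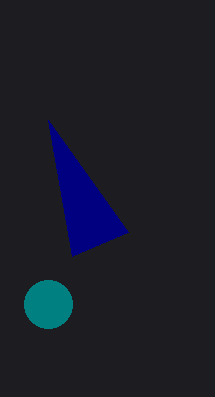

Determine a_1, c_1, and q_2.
a_1 = 48; c_1 = 24; q_2 = 120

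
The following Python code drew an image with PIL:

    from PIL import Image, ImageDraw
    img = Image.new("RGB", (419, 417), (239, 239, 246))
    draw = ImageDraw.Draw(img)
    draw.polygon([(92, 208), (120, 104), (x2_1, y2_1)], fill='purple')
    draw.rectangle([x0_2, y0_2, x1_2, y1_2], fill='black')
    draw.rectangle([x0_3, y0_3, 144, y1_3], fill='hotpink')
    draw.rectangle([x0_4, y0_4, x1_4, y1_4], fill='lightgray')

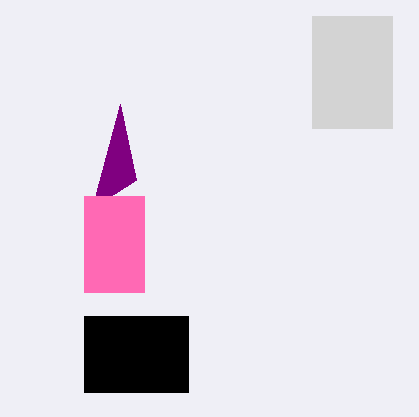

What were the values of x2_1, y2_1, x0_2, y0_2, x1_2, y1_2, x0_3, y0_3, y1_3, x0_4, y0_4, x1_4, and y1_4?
x2_1 = 136; y2_1 = 180; x0_2 = 84; y0_2 = 316; x1_2 = 188; y1_2 = 392; x0_3 = 84; y0_3 = 196; y1_3 = 292; x0_4 = 312; y0_4 = 16; x1_4 = 392; y1_4 = 128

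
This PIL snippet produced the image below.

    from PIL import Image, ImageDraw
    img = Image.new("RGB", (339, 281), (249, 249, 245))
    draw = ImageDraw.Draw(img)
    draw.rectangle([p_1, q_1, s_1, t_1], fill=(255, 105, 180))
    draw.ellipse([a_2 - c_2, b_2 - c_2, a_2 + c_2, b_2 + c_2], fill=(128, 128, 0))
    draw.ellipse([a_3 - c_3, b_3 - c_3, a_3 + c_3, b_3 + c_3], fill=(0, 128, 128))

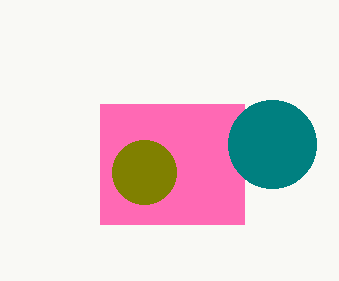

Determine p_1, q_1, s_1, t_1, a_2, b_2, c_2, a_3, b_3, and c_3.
p_1 = 100
q_1 = 104
s_1 = 244
t_1 = 224
a_2 = 144
b_2 = 172
c_2 = 32
a_3 = 272
b_3 = 144
c_3 = 44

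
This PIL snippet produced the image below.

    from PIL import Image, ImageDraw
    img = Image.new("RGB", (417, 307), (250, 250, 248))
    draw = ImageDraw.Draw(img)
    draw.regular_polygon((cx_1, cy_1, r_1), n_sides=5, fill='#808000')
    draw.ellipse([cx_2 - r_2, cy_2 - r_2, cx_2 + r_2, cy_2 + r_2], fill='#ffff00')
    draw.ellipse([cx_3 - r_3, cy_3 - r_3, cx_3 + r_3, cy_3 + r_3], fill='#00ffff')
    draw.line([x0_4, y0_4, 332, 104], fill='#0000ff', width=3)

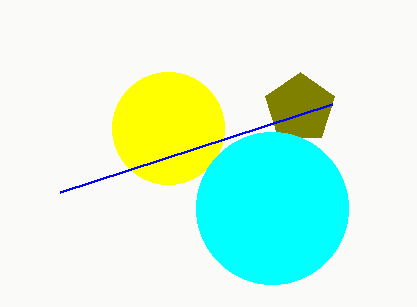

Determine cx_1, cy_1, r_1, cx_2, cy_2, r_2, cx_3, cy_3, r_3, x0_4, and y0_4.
cx_1 = 300
cy_1 = 108
r_1 = 36
cx_2 = 168
cy_2 = 128
r_2 = 56
cx_3 = 272
cy_3 = 208
r_3 = 76
x0_4 = 60
y0_4 = 192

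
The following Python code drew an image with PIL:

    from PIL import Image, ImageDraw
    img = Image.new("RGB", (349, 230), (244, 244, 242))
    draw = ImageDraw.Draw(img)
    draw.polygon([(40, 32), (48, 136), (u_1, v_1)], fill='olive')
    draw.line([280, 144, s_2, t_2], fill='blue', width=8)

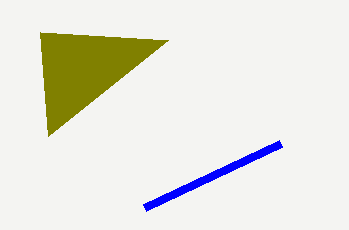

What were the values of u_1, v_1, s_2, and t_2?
u_1 = 168; v_1 = 40; s_2 = 144; t_2 = 208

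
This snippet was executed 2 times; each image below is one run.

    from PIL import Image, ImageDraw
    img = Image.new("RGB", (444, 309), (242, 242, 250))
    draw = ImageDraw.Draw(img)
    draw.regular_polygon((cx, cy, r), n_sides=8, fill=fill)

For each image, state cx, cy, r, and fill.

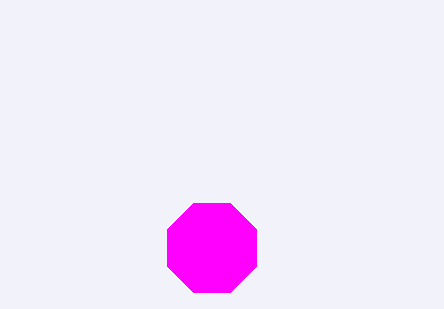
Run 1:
cx = 212; cy = 248; r = 48; fill = 'magenta'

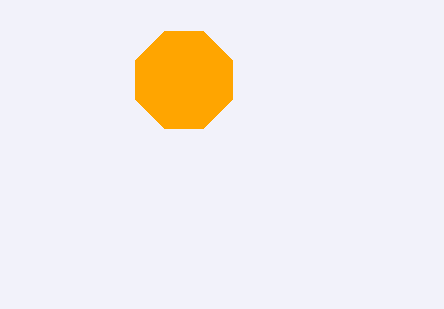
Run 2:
cx = 184, cy = 80, r = 52, fill = 'orange'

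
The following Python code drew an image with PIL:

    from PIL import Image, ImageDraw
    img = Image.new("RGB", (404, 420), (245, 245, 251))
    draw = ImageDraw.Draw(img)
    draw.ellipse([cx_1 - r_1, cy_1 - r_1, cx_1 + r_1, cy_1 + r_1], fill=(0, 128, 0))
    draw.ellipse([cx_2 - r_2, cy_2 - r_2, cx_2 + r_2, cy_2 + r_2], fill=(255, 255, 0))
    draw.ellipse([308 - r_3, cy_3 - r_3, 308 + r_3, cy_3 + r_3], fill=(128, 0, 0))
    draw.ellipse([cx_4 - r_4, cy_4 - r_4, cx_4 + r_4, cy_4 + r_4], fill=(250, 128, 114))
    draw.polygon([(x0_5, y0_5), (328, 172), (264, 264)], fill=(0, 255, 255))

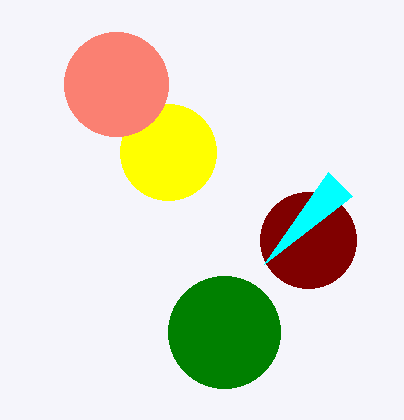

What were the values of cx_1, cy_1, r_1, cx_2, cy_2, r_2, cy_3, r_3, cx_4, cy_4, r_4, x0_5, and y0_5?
cx_1 = 224
cy_1 = 332
r_1 = 56
cx_2 = 168
cy_2 = 152
r_2 = 48
cy_3 = 240
r_3 = 48
cx_4 = 116
cy_4 = 84
r_4 = 52
x0_5 = 352
y0_5 = 196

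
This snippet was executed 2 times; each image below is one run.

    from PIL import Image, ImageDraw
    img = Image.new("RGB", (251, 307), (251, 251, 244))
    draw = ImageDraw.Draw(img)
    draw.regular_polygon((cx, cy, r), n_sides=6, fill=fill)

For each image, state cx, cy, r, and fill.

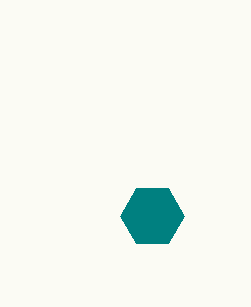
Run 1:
cx = 152
cy = 216
r = 32
fill = 'teal'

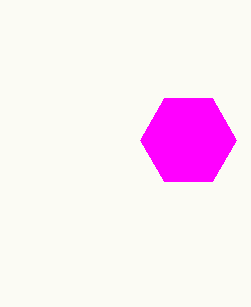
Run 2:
cx = 188
cy = 140
r = 48
fill = 'magenta'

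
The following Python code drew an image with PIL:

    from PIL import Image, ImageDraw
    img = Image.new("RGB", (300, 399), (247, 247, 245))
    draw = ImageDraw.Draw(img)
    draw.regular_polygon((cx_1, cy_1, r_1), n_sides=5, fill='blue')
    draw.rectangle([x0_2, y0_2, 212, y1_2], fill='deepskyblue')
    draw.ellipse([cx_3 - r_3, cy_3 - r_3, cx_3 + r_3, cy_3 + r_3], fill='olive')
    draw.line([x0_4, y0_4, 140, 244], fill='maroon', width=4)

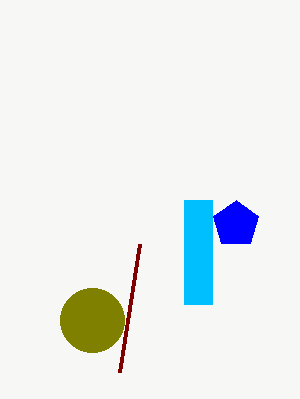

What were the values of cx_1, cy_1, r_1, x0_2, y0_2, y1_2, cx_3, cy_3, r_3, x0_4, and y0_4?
cx_1 = 236, cy_1 = 224, r_1 = 24, x0_2 = 184, y0_2 = 200, y1_2 = 304, cx_3 = 92, cy_3 = 320, r_3 = 32, x0_4 = 120, y0_4 = 372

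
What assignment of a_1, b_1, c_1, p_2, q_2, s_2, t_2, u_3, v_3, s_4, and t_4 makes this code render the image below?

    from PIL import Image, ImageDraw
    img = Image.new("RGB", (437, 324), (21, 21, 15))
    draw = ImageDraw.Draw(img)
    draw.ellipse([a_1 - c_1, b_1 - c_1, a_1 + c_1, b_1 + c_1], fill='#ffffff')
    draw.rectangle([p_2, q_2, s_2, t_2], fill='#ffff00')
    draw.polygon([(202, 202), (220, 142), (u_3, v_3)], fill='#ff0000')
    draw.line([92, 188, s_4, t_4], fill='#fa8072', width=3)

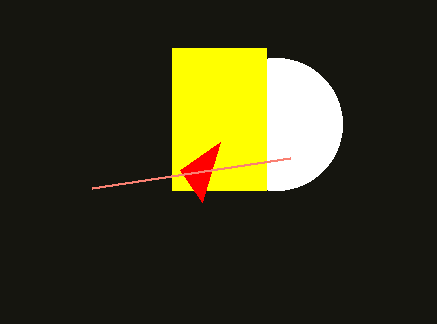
a_1 = 276
b_1 = 124
c_1 = 66
p_2 = 172
q_2 = 48
s_2 = 266
t_2 = 190
u_3 = 180
v_3 = 170
s_4 = 290
t_4 = 158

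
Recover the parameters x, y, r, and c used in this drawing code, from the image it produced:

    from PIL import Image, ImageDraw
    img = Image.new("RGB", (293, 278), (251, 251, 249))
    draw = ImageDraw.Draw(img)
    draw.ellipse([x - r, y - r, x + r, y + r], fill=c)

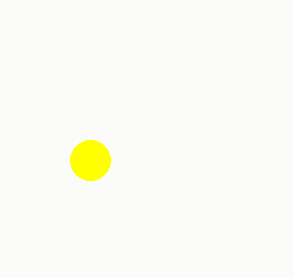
x = 90
y = 160
r = 20
c = 'yellow'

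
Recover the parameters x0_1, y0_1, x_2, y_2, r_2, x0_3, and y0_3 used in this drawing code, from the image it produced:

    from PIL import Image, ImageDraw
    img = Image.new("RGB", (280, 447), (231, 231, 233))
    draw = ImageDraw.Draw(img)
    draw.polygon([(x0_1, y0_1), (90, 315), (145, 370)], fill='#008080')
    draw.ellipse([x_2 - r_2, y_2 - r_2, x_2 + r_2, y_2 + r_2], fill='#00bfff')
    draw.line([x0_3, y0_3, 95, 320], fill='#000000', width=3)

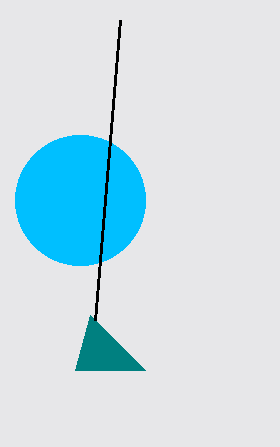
x0_1 = 75
y0_1 = 370
x_2 = 80
y_2 = 200
r_2 = 65
x0_3 = 120
y0_3 = 20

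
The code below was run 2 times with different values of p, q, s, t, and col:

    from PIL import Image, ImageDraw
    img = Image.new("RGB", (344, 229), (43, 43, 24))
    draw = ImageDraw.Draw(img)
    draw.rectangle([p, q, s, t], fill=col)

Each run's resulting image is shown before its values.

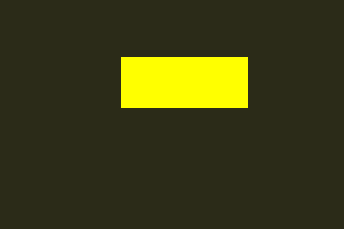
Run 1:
p = 121
q = 57
s = 247
t = 107
col = 'yellow'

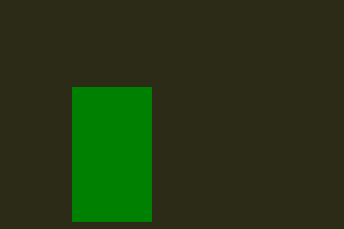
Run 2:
p = 72; q = 87; s = 151; t = 221; col = 'green'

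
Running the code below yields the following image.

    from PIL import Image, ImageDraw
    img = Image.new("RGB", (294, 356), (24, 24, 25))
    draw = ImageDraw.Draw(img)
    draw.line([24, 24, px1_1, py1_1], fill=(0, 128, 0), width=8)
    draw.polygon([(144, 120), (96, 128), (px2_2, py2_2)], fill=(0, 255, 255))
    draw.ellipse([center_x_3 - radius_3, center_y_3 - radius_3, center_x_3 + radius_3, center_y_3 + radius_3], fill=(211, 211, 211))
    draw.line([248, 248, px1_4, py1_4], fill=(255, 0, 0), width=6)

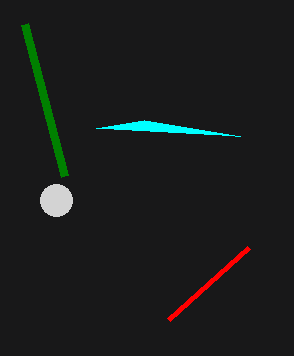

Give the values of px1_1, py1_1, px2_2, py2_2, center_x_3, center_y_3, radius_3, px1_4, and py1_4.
px1_1 = 64, py1_1 = 176, px2_2 = 240, py2_2 = 136, center_x_3 = 56, center_y_3 = 200, radius_3 = 16, px1_4 = 168, py1_4 = 320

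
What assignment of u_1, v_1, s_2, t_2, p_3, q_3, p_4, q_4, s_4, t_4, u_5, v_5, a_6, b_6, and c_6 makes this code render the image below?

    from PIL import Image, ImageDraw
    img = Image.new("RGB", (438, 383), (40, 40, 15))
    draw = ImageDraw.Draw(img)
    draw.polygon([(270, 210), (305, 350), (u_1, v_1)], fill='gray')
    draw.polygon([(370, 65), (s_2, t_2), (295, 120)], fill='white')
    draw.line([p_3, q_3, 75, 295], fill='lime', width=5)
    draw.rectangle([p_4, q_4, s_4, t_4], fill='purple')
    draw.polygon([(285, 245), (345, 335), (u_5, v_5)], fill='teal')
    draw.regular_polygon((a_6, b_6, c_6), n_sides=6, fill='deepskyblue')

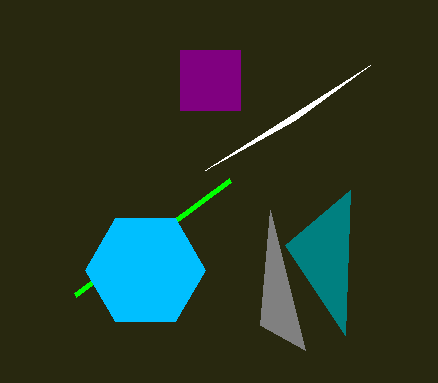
u_1 = 260
v_1 = 325
s_2 = 205
t_2 = 170
p_3 = 230
q_3 = 180
p_4 = 180
q_4 = 50
s_4 = 240
t_4 = 110
u_5 = 350
v_5 = 190
a_6 = 145
b_6 = 270
c_6 = 60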